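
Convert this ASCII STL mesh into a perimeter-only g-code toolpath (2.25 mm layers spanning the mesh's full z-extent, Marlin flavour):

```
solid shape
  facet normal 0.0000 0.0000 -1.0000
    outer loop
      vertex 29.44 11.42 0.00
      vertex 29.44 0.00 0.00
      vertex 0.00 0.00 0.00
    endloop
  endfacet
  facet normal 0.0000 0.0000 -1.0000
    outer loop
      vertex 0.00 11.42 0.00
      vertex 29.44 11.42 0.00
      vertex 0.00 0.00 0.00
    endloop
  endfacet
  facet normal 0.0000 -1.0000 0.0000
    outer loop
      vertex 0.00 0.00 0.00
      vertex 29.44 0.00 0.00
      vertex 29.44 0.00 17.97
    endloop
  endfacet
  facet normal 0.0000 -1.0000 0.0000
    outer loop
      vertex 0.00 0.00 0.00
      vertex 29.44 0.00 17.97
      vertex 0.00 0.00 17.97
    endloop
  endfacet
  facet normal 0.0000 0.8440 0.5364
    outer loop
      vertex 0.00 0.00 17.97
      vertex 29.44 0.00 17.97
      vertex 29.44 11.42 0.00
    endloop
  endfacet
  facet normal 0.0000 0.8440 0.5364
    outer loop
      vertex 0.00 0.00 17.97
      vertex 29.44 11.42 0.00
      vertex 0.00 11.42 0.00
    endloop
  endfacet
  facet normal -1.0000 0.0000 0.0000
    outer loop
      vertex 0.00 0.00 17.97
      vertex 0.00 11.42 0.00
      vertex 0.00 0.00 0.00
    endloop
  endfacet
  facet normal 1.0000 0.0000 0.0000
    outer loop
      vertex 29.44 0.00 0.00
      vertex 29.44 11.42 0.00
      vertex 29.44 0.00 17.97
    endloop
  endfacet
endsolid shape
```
; perimeter-only toolpath
G21 ; units = mm
G90 ; absolute positioning
G28 ; home
; layer 1
G0 Z2.25
G0 X0.00 Y0.00
G1 X29.44 Y0.00
G1 X29.44 Y9.99
G1 X0.00 Y9.99
G1 X0.00 Y0.00
; layer 2
G0 Z4.49
G0 X0.00 Y0.00
G1 X29.44 Y0.00
G1 X29.44 Y8.56
G1 X0.00 Y8.56
G1 X0.00 Y0.00
; layer 3
G0 Z6.74
G0 X0.00 Y0.00
G1 X29.44 Y0.00
G1 X29.44 Y7.14
G1 X0.00 Y7.14
G1 X0.00 Y0.00
; layer 4
G0 Z8.98
G0 X0.00 Y0.00
G1 X29.44 Y0.00
G1 X29.44 Y5.71
G1 X0.00 Y5.71
G1 X0.00 Y0.00
; layer 5
G0 Z11.23
G0 X0.00 Y0.00
G1 X29.44 Y0.00
G1 X29.44 Y4.28
G1 X0.00 Y4.28
G1 X0.00 Y0.00
; layer 6
G0 Z13.48
G0 X0.00 Y0.00
G1 X29.44 Y0.00
G1 X29.44 Y2.85
G1 X0.00 Y2.85
G1 X0.00 Y0.00
; layer 7
G0 Z15.72
G0 X0.00 Y0.00
G1 X29.44 Y0.00
G1 X29.44 Y1.43
G1 X0.00 Y1.43
G1 X0.00 Y0.00
M2 ; end

The solid is a wedge (ramp): 29.4 × 11.4 mm base, rising to 18 mm along the y=0 edge and sloping linearly to z=0 at y=11.4. Slicing at Δz = 2.25 mm — 8 equal slices spanning the solid's height, so layer i sits at z = i·h/8 — gives 7 non-empty perimeters. Each is a 4-segment closed polygon; G0 lifts to the layer z and rapids to the start vertex, then G1 traces the edges. The cross-section shrinks linearly with z (the slice at the apex is degenerate and omitted).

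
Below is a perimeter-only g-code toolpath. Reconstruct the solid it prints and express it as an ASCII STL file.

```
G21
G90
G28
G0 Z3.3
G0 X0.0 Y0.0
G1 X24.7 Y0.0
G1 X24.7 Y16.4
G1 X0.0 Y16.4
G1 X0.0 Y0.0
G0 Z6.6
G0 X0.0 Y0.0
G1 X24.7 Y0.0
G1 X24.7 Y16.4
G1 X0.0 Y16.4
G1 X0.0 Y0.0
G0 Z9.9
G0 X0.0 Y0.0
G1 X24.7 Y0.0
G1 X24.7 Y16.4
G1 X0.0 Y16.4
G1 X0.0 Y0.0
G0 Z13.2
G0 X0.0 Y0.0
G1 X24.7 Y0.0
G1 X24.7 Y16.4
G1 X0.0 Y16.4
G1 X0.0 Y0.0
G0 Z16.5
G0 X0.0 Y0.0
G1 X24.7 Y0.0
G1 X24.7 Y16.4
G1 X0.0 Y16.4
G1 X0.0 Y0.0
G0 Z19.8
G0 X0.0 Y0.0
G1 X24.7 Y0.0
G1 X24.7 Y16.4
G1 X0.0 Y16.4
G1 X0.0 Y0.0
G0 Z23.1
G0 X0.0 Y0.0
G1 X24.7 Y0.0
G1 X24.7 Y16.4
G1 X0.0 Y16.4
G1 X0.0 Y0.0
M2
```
solid part
  facet normal 0.0000 0.0000 -1.0000
    outer loop
      vertex 24.7 16.4 0.0
      vertex 24.7 0.0 0.0
      vertex 0.0 0.0 0.0
    endloop
  endfacet
  facet normal 0.0000 0.0000 -1.0000
    outer loop
      vertex 0.0 16.4 0.0
      vertex 24.7 16.4 0.0
      vertex 0.0 0.0 0.0
    endloop
  endfacet
  facet normal 0.0000 0.0000 1.0000
    outer loop
      vertex 0.0 0.0 23.1
      vertex 24.7 0.0 23.1
      vertex 24.7 16.4 23.1
    endloop
  endfacet
  facet normal 0.0000 0.0000 1.0000
    outer loop
      vertex 0.0 0.0 23.1
      vertex 24.7 16.4 23.1
      vertex 0.0 16.4 23.1
    endloop
  endfacet
  facet normal 0.0000 -1.0000 0.0000
    outer loop
      vertex 0.0 0.0 0.0
      vertex 24.7 0.0 0.0
      vertex 24.7 0.0 23.1
    endloop
  endfacet
  facet normal 0.0000 -1.0000 0.0000
    outer loop
      vertex 0.0 0.0 0.0
      vertex 24.7 0.0 23.1
      vertex 0.0 0.0 23.1
    endloop
  endfacet
  facet normal 0.0000 1.0000 0.0000
    outer loop
      vertex 24.7 16.4 23.1
      vertex 24.7 16.4 0.0
      vertex 0.0 16.4 0.0
    endloop
  endfacet
  facet normal 0.0000 1.0000 0.0000
    outer loop
      vertex 0.0 16.4 23.1
      vertex 24.7 16.4 23.1
      vertex 0.0 16.4 0.0
    endloop
  endfacet
  facet normal -1.0000 0.0000 0.0000
    outer loop
      vertex 0.0 16.4 23.1
      vertex 0.0 16.4 0.0
      vertex 0.0 0.0 0.0
    endloop
  endfacet
  facet normal -1.0000 0.0000 0.0000
    outer loop
      vertex 0.0 0.0 23.1
      vertex 0.0 16.4 23.1
      vertex 0.0 0.0 0.0
    endloop
  endfacet
  facet normal 1.0000 0.0000 0.0000
    outer loop
      vertex 24.7 0.0 0.0
      vertex 24.7 16.4 0.0
      vertex 24.7 16.4 23.1
    endloop
  endfacet
  facet normal 1.0000 0.0000 0.0000
    outer loop
      vertex 24.7 0.0 0.0
      vertex 24.7 16.4 23.1
      vertex 24.7 0.0 23.1
    endloop
  endfacet
endsolid part

The G0 Z moves step by Δz≈3.3 mm. Every layer's G1 loop is the same polygon, so the solid is a straight extrusion of it from z=0 to z≈23.1. Closing with flat bottom and top caps and triangulating gives 12 facets — a rectangular box, roughly 24.7 × 16.4 mm footprint and 23.1 mm tall.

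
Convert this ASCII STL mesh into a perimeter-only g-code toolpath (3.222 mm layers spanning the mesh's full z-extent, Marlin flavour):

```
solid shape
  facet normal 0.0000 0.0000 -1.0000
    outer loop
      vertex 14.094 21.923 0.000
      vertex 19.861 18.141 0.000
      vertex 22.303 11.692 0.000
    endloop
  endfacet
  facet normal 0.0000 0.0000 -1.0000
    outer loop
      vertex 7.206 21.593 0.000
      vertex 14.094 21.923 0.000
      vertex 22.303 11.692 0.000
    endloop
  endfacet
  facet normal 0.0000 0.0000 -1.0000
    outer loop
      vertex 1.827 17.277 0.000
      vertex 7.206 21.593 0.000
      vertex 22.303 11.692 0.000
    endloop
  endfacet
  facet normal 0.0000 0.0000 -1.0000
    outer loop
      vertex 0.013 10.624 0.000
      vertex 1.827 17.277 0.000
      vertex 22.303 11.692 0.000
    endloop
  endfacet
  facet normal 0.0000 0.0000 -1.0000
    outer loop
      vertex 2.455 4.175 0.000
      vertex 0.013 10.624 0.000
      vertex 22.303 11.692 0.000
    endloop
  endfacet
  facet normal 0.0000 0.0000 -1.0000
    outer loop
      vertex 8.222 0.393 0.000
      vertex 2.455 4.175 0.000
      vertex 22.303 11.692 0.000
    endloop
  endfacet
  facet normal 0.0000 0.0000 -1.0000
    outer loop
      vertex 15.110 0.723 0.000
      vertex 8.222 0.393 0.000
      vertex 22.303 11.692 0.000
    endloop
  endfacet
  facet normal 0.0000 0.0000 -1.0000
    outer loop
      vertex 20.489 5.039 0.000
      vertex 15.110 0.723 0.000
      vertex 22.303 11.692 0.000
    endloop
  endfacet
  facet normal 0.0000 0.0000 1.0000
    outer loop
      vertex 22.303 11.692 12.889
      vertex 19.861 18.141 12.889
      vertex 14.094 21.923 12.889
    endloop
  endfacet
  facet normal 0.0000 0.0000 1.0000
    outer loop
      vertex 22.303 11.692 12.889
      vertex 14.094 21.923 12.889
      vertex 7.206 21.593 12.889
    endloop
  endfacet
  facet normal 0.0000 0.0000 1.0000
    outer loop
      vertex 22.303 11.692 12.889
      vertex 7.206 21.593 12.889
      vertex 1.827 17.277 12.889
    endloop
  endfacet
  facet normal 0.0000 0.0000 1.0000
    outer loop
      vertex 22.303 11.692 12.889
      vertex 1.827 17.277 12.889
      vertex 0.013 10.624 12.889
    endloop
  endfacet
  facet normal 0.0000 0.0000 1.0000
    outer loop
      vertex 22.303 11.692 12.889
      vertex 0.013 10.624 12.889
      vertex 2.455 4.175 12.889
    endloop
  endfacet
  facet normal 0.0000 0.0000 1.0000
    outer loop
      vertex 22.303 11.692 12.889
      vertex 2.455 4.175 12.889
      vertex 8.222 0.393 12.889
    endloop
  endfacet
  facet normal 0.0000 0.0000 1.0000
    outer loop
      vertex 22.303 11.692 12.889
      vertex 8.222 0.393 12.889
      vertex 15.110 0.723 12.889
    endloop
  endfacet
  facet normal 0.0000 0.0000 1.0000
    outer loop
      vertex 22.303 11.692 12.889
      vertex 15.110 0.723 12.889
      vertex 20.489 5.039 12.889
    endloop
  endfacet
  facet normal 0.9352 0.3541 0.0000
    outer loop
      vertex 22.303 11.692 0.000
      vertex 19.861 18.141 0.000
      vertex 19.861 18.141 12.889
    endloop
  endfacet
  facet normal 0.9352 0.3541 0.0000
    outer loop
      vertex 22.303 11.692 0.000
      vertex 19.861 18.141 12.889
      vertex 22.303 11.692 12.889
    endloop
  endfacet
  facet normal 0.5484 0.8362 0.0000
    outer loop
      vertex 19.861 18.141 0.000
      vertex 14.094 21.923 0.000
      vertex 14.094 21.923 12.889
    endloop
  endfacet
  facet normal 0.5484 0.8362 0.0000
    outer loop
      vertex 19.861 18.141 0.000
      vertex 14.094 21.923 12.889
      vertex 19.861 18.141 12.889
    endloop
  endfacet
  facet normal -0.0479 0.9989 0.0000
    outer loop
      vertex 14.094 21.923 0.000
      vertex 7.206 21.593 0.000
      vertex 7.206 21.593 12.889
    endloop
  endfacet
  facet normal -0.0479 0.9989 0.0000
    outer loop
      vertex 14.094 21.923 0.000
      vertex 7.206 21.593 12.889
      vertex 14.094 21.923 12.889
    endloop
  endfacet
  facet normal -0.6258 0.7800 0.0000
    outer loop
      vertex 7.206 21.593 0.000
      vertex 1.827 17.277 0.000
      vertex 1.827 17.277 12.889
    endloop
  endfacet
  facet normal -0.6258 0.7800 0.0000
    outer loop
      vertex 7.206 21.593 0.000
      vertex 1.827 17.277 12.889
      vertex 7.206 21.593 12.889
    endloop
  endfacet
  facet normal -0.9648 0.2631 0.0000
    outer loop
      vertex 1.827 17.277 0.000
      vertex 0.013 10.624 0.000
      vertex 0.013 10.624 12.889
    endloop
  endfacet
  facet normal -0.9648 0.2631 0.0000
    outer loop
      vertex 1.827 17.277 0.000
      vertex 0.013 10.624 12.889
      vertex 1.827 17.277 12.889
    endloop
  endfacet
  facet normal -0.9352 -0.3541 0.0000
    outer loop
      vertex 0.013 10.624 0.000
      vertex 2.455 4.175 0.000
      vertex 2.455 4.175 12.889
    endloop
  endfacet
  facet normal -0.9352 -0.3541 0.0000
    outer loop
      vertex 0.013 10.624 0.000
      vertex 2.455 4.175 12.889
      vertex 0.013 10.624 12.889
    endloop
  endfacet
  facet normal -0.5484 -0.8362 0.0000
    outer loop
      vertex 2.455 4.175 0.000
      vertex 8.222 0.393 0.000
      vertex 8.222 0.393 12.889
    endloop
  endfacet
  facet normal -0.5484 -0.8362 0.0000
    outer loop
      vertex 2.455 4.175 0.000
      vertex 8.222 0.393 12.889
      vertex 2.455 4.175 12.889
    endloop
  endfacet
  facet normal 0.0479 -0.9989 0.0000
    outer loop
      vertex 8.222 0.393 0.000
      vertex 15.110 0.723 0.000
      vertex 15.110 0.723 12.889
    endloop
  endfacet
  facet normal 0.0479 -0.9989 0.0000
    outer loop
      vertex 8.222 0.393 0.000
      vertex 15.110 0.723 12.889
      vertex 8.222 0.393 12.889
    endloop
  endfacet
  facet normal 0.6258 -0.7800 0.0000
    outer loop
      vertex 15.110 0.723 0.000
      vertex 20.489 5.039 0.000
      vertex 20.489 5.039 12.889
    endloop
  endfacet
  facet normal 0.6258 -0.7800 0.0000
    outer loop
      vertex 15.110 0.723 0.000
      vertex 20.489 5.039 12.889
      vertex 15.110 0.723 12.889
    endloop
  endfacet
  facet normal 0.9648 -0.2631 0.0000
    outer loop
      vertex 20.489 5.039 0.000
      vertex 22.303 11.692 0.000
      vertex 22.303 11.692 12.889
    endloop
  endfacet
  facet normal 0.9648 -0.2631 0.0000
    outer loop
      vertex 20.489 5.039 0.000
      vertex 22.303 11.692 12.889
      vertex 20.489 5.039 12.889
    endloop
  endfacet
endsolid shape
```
; perimeter-only toolpath
G21 ; units = mm
G90 ; absolute positioning
G28 ; home
; layer 1
G0 Z3.222
G0 X22.303 Y11.692
G1 X19.861 Y18.141
G1 X14.094 Y21.923
G1 X7.206 Y21.593
G1 X1.827 Y17.277
G1 X0.013 Y10.624
G1 X2.455 Y4.175
G1 X8.222 Y0.393
G1 X15.110 Y0.723
G1 X20.489 Y5.039
G1 X22.303 Y11.692
; layer 2
G0 Z6.444
G0 X22.303 Y11.692
G1 X19.861 Y18.141
G1 X14.094 Y21.923
G1 X7.206 Y21.593
G1 X1.827 Y17.277
G1 X0.013 Y10.624
G1 X2.455 Y4.175
G1 X8.222 Y0.393
G1 X15.110 Y0.723
G1 X20.489 Y5.039
G1 X22.303 Y11.692
; layer 3
G0 Z9.667
G0 X22.303 Y11.692
G1 X19.861 Y18.141
G1 X14.094 Y21.923
G1 X7.206 Y21.593
G1 X1.827 Y17.277
G1 X0.013 Y10.624
G1 X2.455 Y4.175
G1 X8.222 Y0.393
G1 X15.110 Y0.723
G1 X20.489 Y5.039
G1 X22.303 Y11.692
; layer 4
G0 Z12.889
G0 X22.303 Y11.692
G1 X19.861 Y18.141
G1 X14.094 Y21.923
G1 X7.206 Y21.593
G1 X1.827 Y17.277
G1 X0.013 Y10.624
G1 X2.455 Y4.175
G1 X8.222 Y0.393
G1 X15.110 Y0.723
G1 X20.489 Y5.039
G1 X22.303 Y11.692
M2 ; end

The solid is a regular 10-sided prism (a cylinder approximated with 10 flat sides), circumscribed radius ≈ 11.2 mm, height ≈ 12.9 mm. Slicing at Δz = 3.222 mm — 4 equal slices spanning the solid's height, so layer i sits at z = i·h/4 — gives 4 non-empty perimeters. Each is a 10-segment closed polygon; G0 lifts to the layer z and rapids to the start vertex, then G1 traces the edges.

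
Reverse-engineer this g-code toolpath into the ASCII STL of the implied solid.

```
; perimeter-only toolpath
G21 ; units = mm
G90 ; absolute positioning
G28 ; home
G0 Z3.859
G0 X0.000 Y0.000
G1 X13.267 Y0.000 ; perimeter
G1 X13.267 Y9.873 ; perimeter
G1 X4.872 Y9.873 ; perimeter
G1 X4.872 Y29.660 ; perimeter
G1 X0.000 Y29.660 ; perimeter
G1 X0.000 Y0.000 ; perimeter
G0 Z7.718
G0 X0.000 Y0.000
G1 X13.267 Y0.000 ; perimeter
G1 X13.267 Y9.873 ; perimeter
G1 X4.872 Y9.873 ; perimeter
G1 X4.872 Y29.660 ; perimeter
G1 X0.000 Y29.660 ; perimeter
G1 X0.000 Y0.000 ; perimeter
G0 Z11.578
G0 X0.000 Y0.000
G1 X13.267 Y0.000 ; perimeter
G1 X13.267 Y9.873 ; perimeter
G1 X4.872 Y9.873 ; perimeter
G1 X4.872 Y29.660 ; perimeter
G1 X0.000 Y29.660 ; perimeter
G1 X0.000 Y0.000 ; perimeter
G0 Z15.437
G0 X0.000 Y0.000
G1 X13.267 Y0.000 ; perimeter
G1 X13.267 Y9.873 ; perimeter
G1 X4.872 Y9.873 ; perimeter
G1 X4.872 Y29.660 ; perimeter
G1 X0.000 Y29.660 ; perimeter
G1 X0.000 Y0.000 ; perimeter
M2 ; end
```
solid part
  facet normal 0.0000 0.0000 -1.0000
    outer loop
      vertex 13.267 9.873 0.000
      vertex 13.267 0.000 0.000
      vertex 0.000 0.000 0.000
    endloop
  endfacet
  facet normal 0.0000 0.0000 -1.0000
    outer loop
      vertex 4.872 9.873 0.000
      vertex 13.267 9.873 0.000
      vertex 0.000 0.000 0.000
    endloop
  endfacet
  facet normal 0.0000 0.0000 -1.0000
    outer loop
      vertex 4.872 29.660 0.000
      vertex 4.872 9.873 0.000
      vertex 0.000 0.000 0.000
    endloop
  endfacet
  facet normal 0.0000 0.0000 -1.0000
    outer loop
      vertex 0.000 29.660 0.000
      vertex 4.872 29.660 0.000
      vertex 0.000 0.000 0.000
    endloop
  endfacet
  facet normal 0.0000 0.0000 1.0000
    outer loop
      vertex 0.000 0.000 15.437
      vertex 13.267 0.000 15.437
      vertex 13.267 9.873 15.437
    endloop
  endfacet
  facet normal 0.0000 0.0000 1.0000
    outer loop
      vertex 0.000 0.000 15.437
      vertex 13.267 9.873 15.437
      vertex 4.872 9.873 15.437
    endloop
  endfacet
  facet normal 0.0000 0.0000 1.0000
    outer loop
      vertex 0.000 0.000 15.437
      vertex 4.872 9.873 15.437
      vertex 4.872 29.660 15.437
    endloop
  endfacet
  facet normal 0.0000 0.0000 1.0000
    outer loop
      vertex 0.000 0.000 15.437
      vertex 4.872 29.660 15.437
      vertex 0.000 29.660 15.437
    endloop
  endfacet
  facet normal 0.0000 -1.0000 0.0000
    outer loop
      vertex 0.000 0.000 0.000
      vertex 13.267 0.000 0.000
      vertex 13.267 0.000 15.437
    endloop
  endfacet
  facet normal 0.0000 -1.0000 0.0000
    outer loop
      vertex 0.000 0.000 0.000
      vertex 13.267 0.000 15.437
      vertex 0.000 0.000 15.437
    endloop
  endfacet
  facet normal 1.0000 0.0000 0.0000
    outer loop
      vertex 13.267 0.000 0.000
      vertex 13.267 9.873 0.000
      vertex 13.267 9.873 15.437
    endloop
  endfacet
  facet normal 1.0000 0.0000 0.0000
    outer loop
      vertex 13.267 0.000 0.000
      vertex 13.267 9.873 15.437
      vertex 13.267 0.000 15.437
    endloop
  endfacet
  facet normal 0.0000 1.0000 0.0000
    outer loop
      vertex 13.267 9.873 0.000
      vertex 4.872 9.873 0.000
      vertex 4.872 9.873 15.437
    endloop
  endfacet
  facet normal 0.0000 1.0000 0.0000
    outer loop
      vertex 13.267 9.873 0.000
      vertex 4.872 9.873 15.437
      vertex 13.267 9.873 15.437
    endloop
  endfacet
  facet normal 1.0000 0.0000 0.0000
    outer loop
      vertex 4.872 9.873 0.000
      vertex 4.872 29.660 0.000
      vertex 4.872 29.660 15.437
    endloop
  endfacet
  facet normal 1.0000 0.0000 0.0000
    outer loop
      vertex 4.872 9.873 0.000
      vertex 4.872 29.660 15.437
      vertex 4.872 9.873 15.437
    endloop
  endfacet
  facet normal 0.0000 1.0000 0.0000
    outer loop
      vertex 4.872 29.660 0.000
      vertex 0.000 29.660 0.000
      vertex 0.000 29.660 15.437
    endloop
  endfacet
  facet normal 0.0000 1.0000 0.0000
    outer loop
      vertex 4.872 29.660 0.000
      vertex 0.000 29.660 15.437
      vertex 4.872 29.660 15.437
    endloop
  endfacet
  facet normal -1.0000 0.0000 0.0000
    outer loop
      vertex 0.000 29.660 0.000
      vertex 0.000 0.000 0.000
      vertex 0.000 0.000 15.437
    endloop
  endfacet
  facet normal -1.0000 0.0000 0.0000
    outer loop
      vertex 0.000 29.660 0.000
      vertex 0.000 0.000 15.437
      vertex 0.000 29.660 15.437
    endloop
  endfacet
endsolid part

The G0 Z moves step by Δz≈3.859 mm. Every layer's G1 loop is the same polygon, so the solid is a straight extrusion of it from z=0 to z≈15.4. Closing with flat bottom and top caps and triangulating gives 20 facets — an L-shaped prism: outer 13.3 × 29.7 mm, arm thicknesses ≈ 9.87 mm (horizontal) and 4.87 mm (vertical), extruded 15.4 mm in z.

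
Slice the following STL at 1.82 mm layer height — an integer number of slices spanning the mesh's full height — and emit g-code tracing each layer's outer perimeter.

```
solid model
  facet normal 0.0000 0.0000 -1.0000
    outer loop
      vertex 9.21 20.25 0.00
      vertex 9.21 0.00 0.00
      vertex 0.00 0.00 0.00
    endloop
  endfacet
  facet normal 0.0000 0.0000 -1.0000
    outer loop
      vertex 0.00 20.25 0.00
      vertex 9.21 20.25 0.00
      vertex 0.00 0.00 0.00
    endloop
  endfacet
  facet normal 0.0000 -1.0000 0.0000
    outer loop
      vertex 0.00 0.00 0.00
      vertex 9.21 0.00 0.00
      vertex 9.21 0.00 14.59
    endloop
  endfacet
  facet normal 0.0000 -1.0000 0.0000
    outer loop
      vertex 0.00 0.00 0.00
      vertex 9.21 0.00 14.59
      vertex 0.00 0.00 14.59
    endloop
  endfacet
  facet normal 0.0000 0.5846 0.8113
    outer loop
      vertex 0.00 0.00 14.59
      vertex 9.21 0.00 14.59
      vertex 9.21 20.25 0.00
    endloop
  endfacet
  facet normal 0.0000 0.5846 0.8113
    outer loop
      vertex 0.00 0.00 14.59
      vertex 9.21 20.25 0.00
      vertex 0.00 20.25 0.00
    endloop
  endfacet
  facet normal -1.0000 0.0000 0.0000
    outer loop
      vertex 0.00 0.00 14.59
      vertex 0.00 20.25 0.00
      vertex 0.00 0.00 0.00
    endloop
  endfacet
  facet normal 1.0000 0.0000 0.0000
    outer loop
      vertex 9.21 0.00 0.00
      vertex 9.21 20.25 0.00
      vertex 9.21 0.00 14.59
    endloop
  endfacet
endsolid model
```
; perimeter-only toolpath
G21 ; units = mm
G90 ; absolute positioning
G28 ; home
; layer 1
G0 Z1.82
G0 X0.00 Y0.00
G1 X9.21 Y0.00
G1 X9.21 Y17.72
G1 X0.00 Y17.72
G1 X0.00 Y0.00
; layer 2
G0 Z3.65
G0 X0.00 Y0.00
G1 X9.21 Y0.00
G1 X9.21 Y15.19
G1 X0.00 Y15.19
G1 X0.00 Y0.00
; layer 3
G0 Z5.47
G0 X0.00 Y0.00
G1 X9.21 Y0.00
G1 X9.21 Y12.66
G1 X0.00 Y12.66
G1 X0.00 Y0.00
; layer 4
G0 Z7.29
G0 X0.00 Y0.00
G1 X9.21 Y0.00
G1 X9.21 Y10.12
G1 X0.00 Y10.12
G1 X0.00 Y0.00
; layer 5
G0 Z9.12
G0 X0.00 Y0.00
G1 X9.21 Y0.00
G1 X9.21 Y7.59
G1 X0.00 Y7.59
G1 X0.00 Y0.00
; layer 6
G0 Z10.94
G0 X0.00 Y0.00
G1 X9.21 Y0.00
G1 X9.21 Y5.06
G1 X0.00 Y5.06
G1 X0.00 Y0.00
; layer 7
G0 Z12.77
G0 X0.00 Y0.00
G1 X9.21 Y0.00
G1 X9.21 Y2.53
G1 X0.00 Y2.53
G1 X0.00 Y0.00
M2 ; end

The solid is a wedge (ramp): 9.21 × 20.2 mm base, rising to 14.6 mm along the y=0 edge and sloping linearly to z=0 at y=20.2. Slicing at Δz = 1.82 mm — 8 equal slices spanning the solid's height, so layer i sits at z = i·h/8 — gives 7 non-empty perimeters. Each is a 4-segment closed polygon; G0 lifts to the layer z and rapids to the start vertex, then G1 traces the edges. The cross-section shrinks linearly with z (the slice at the apex is degenerate and omitted).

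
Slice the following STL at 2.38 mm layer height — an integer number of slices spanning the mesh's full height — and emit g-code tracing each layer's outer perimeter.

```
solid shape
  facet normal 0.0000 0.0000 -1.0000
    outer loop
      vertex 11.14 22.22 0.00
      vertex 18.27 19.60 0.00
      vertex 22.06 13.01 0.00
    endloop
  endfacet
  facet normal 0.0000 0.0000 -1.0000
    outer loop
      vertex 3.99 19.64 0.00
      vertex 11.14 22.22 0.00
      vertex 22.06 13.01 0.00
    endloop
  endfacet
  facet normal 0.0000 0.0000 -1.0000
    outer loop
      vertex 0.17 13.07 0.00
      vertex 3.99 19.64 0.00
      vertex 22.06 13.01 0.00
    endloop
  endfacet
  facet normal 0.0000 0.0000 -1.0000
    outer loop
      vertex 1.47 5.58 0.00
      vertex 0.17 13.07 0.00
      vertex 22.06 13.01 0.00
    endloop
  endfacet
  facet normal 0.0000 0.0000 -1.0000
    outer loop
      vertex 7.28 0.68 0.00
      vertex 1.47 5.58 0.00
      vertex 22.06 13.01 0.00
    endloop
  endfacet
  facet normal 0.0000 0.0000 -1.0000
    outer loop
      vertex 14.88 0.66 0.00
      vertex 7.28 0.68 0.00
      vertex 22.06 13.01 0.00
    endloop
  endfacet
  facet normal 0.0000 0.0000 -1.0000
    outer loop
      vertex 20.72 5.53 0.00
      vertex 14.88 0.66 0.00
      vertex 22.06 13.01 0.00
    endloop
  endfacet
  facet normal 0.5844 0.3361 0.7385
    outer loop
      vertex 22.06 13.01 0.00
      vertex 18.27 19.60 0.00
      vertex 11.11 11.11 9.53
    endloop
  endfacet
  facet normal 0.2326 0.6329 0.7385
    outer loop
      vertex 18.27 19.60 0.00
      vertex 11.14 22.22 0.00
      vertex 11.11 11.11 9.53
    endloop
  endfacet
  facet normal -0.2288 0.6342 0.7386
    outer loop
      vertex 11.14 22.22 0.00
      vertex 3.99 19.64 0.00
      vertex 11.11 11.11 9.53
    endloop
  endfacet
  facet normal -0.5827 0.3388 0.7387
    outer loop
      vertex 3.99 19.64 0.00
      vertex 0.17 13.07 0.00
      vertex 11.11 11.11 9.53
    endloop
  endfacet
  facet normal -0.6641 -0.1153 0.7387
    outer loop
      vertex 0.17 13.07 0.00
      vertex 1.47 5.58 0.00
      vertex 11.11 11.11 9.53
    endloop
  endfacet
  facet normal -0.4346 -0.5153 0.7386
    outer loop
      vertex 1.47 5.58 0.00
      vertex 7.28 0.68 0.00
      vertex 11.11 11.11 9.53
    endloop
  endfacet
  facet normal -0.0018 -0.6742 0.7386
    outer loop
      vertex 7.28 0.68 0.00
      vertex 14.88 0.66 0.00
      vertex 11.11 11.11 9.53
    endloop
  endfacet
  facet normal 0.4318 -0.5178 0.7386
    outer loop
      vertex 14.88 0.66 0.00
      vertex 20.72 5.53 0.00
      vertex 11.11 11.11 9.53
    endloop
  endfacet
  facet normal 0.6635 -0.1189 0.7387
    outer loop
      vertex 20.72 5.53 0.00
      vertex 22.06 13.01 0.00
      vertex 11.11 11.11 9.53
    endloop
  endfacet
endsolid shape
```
; perimeter-only toolpath
G21 ; units = mm
G90 ; absolute positioning
G28 ; home
; layer 1
G0 Z2.38
G0 X19.32 Y12.54
G1 X16.48 Y17.48
G1 X11.13 Y19.44
G1 X5.77 Y17.51
G1 X2.90 Y12.58
G1 X3.88 Y6.96
G1 X8.24 Y3.29
G1 X13.94 Y3.27
G1 X18.32 Y6.92
G1 X19.32 Y12.54
; layer 2
G0 Z4.76
G0 X16.59 Y12.06
G1 X14.69 Y15.36
G1 X11.12 Y16.66
G1 X7.55 Y15.38
G1 X5.64 Y12.09
G1 X6.29 Y8.34
G1 X9.20 Y5.89
G1 X13.00 Y5.88
G1 X15.91 Y8.32
G1 X16.59 Y12.06
; layer 3
G0 Z7.15
G0 X13.85 Y11.58
G1 X12.90 Y13.23
G1 X11.12 Y13.89
G1 X9.33 Y13.24
G1 X8.38 Y11.60
G1 X8.70 Y9.73
G1 X10.15 Y8.50
G1 X12.05 Y8.50
G1 X13.51 Y9.71
G1 X13.85 Y11.58
M2 ; end

The solid is a regular 9-sided pyramid, base circumscribed radius ≈ 11.1 mm, apex at z ≈ 9.53 mm. Slicing at Δz = 2.38 mm — 4 equal slices spanning the solid's height, so layer i sits at z = i·h/4 — gives 3 non-empty perimeters. Each is a 9-segment closed polygon; G0 lifts to the layer z and rapids to the start vertex, then G1 traces the edges. The cross-section shrinks linearly with z (the slice at the apex is degenerate and omitted).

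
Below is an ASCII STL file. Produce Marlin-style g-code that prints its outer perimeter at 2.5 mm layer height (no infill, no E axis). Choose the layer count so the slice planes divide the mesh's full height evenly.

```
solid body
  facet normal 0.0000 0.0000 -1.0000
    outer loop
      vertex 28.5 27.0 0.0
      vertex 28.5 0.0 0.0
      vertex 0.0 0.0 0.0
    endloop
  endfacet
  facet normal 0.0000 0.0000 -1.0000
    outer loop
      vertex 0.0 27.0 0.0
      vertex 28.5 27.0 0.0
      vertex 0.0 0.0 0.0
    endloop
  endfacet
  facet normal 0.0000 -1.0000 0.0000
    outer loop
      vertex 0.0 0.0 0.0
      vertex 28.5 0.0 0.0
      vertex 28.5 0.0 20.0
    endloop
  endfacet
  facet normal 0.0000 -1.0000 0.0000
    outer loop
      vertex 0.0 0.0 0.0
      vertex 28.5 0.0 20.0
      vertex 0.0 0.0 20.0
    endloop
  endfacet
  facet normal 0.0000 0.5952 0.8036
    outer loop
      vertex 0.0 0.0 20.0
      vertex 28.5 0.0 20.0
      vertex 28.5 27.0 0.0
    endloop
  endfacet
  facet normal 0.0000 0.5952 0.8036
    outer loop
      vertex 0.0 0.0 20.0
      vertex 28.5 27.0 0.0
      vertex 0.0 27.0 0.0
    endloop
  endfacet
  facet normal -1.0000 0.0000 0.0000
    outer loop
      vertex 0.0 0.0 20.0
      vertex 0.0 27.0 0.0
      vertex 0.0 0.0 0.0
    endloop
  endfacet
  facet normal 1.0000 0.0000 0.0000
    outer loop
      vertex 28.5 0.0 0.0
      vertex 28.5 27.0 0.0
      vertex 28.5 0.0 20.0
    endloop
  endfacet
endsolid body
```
; perimeter-only toolpath
G21 ; units = mm
G90 ; absolute positioning
G28 ; home
; layer 1
G0 Z2.5
G0 X0.0 Y0.0
G1 X28.5 Y0.0
G1 X28.5 Y23.6
G1 X0.0 Y23.6
G1 X0.0 Y0.0
; layer 2
G0 Z5.0
G0 X0.0 Y0.0
G1 X28.5 Y0.0
G1 X28.5 Y20.2
G1 X0.0 Y20.2
G1 X0.0 Y0.0
; layer 3
G0 Z7.5
G0 X0.0 Y0.0
G1 X28.5 Y0.0
G1 X28.5 Y16.9
G1 X0.0 Y16.9
G1 X0.0 Y0.0
; layer 4
G0 Z10.0
G0 X0.0 Y0.0
G1 X28.5 Y0.0
G1 X28.5 Y13.5
G1 X0.0 Y13.5
G1 X0.0 Y0.0
; layer 5
G0 Z12.5
G0 X0.0 Y0.0
G1 X28.5 Y0.0
G1 X28.5 Y10.1
G1 X0.0 Y10.1
G1 X0.0 Y0.0
; layer 6
G0 Z15.0
G0 X0.0 Y0.0
G1 X28.5 Y0.0
G1 X28.5 Y6.8
G1 X0.0 Y6.8
G1 X0.0 Y0.0
; layer 7
G0 Z17.5
G0 X0.0 Y0.0
G1 X28.5 Y0.0
G1 X28.5 Y3.4
G1 X0.0 Y3.4
G1 X0.0 Y0.0
M2 ; end

The solid is a wedge (ramp): 28.5 × 27 mm base, rising to 20 mm along the y=0 edge and sloping linearly to z=0 at y=27. Slicing at Δz = 2.5 mm — 8 equal slices spanning the solid's height, so layer i sits at z = i·h/8 — gives 7 non-empty perimeters. Each is a 4-segment closed polygon; G0 lifts to the layer z and rapids to the start vertex, then G1 traces the edges. The cross-section shrinks linearly with z (the slice at the apex is degenerate and omitted).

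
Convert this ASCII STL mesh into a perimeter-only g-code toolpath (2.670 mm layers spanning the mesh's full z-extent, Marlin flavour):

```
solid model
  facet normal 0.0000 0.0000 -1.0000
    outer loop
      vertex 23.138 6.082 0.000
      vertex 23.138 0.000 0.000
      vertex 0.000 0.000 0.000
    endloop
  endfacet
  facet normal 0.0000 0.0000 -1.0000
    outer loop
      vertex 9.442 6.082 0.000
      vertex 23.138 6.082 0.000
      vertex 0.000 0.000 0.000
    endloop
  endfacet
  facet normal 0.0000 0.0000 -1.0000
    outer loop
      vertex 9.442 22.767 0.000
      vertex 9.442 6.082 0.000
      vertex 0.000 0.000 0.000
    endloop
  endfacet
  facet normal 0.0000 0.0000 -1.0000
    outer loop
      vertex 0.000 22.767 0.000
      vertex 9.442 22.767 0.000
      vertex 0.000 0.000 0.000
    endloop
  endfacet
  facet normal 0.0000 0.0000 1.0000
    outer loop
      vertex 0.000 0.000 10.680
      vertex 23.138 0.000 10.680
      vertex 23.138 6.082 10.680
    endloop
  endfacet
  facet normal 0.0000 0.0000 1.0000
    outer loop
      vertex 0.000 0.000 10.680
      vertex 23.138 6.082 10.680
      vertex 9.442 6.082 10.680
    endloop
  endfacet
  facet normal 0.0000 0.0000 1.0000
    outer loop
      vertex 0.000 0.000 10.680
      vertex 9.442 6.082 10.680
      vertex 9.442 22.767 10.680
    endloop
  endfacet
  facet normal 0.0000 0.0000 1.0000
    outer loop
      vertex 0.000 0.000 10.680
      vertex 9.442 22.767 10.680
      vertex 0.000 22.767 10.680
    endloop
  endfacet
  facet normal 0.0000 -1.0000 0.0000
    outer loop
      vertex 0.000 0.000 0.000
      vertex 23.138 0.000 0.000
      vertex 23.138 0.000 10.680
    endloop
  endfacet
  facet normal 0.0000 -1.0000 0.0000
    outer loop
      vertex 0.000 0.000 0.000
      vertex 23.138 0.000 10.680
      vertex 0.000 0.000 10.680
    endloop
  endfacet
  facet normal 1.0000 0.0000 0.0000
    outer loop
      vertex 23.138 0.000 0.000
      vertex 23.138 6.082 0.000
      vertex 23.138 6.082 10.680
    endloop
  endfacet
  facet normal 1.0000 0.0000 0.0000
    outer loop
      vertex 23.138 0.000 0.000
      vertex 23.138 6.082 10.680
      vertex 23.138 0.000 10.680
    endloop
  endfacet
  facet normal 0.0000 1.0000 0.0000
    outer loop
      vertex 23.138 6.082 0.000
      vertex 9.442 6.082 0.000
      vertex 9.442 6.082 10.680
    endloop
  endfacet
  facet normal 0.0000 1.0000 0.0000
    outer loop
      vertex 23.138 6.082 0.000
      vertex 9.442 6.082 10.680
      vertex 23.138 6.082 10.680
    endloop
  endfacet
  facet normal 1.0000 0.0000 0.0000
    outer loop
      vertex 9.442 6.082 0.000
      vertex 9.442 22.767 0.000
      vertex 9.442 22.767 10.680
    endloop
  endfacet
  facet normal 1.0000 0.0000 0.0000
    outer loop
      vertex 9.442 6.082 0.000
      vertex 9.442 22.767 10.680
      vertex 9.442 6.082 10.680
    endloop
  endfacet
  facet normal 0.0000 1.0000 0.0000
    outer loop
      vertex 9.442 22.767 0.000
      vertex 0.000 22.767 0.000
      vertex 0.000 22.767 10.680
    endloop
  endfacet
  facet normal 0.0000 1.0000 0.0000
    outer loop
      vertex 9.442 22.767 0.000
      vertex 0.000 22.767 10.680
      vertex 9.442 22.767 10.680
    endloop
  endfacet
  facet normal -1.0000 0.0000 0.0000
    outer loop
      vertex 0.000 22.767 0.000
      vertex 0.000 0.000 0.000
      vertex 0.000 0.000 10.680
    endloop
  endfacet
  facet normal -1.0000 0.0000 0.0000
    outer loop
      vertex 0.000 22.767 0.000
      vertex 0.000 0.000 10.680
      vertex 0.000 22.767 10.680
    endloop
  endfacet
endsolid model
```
; perimeter-only toolpath
G21 ; units = mm
G90 ; absolute positioning
G28 ; home
; layer 1
G0 Z2.670
G0 X0.000 Y0.000
G1 X23.138 Y0.000
G1 X23.138 Y6.082
G1 X9.442 Y6.082
G1 X9.442 Y22.767
G1 X0.000 Y22.767
G1 X0.000 Y0.000
; layer 2
G0 Z5.340
G0 X0.000 Y0.000
G1 X23.138 Y0.000
G1 X23.138 Y6.082
G1 X9.442 Y6.082
G1 X9.442 Y22.767
G1 X0.000 Y22.767
G1 X0.000 Y0.000
; layer 3
G0 Z8.010
G0 X0.000 Y0.000
G1 X23.138 Y0.000
G1 X23.138 Y6.082
G1 X9.442 Y6.082
G1 X9.442 Y22.767
G1 X0.000 Y22.767
G1 X0.000 Y0.000
; layer 4
G0 Z10.680
G0 X0.000 Y0.000
G1 X23.138 Y0.000
G1 X23.138 Y6.082
G1 X9.442 Y6.082
G1 X9.442 Y22.767
G1 X0.000 Y22.767
G1 X0.000 Y0.000
M2 ; end

The solid is an L-shaped prism: outer 23.1 × 22.8 mm, arm thicknesses ≈ 6.08 mm (horizontal) and 9.44 mm (vertical), extruded 10.7 mm in z. Slicing at Δz = 2.670 mm — 4 equal slices spanning the solid's height, so layer i sits at z = i·h/4 — gives 4 non-empty perimeters. Each is a 6-segment closed polygon; G0 lifts to the layer z and rapids to the start vertex, then G1 traces the edges.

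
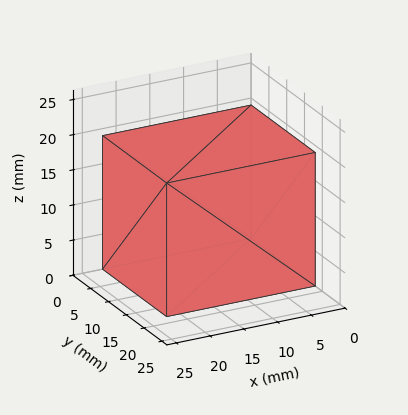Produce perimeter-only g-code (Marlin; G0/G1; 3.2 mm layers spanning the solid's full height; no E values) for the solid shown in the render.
Reading the render: the shape is a rectangular box, roughly 22 × 18 mm footprint and 19 mm tall (dimensions read to the nearest mm from the axis ticks). For the g-code, the solid's height is divided into equal slices at the stated Δz and each level perimeter traced with G1 moves after a G0 lift.

; perimeter-only toolpath
G21 ; units = mm
G90 ; absolute positioning
G28 ; home
; layer 1
G0 Z3.2
G0 X0.0 Y0.0
G1 X22.0 Y0.0
G1 X22.0 Y18.0
G1 X0.0 Y18.0
G1 X0.0 Y0.0
; layer 2
G0 Z6.3
G0 X0.0 Y0.0
G1 X22.0 Y0.0
G1 X22.0 Y18.0
G1 X0.0 Y18.0
G1 X0.0 Y0.0
; layer 3
G0 Z9.5
G0 X0.0 Y0.0
G1 X22.0 Y0.0
G1 X22.0 Y18.0
G1 X0.0 Y18.0
G1 X0.0 Y0.0
; layer 4
G0 Z12.7
G0 X0.0 Y0.0
G1 X22.0 Y0.0
G1 X22.0 Y18.0
G1 X0.0 Y18.0
G1 X0.0 Y0.0
; layer 5
G0 Z15.8
G0 X0.0 Y0.0
G1 X22.0 Y0.0
G1 X22.0 Y18.0
G1 X0.0 Y18.0
G1 X0.0 Y0.0
; layer 6
G0 Z19.0
G0 X0.0 Y0.0
G1 X22.0 Y0.0
G1 X22.0 Y18.0
G1 X0.0 Y18.0
G1 X0.0 Y0.0
M2 ; end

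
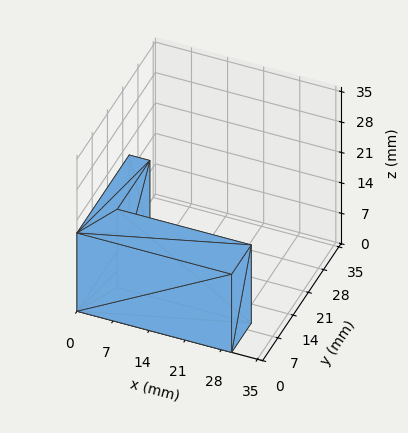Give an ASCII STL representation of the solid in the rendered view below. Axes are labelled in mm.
Reading the render: the shape is an L-shaped prism: outer 30 × 24 mm, arm thicknesses ≈ 9 mm (horizontal) and 4 mm (vertical), extruded 18 mm in z (dimensions read to the nearest mm from the axis ticks). For the STL, each face is triangulated and given an outward normal.

solid part
  facet normal 0.0000 0.0000 -1.0000
    outer loop
      vertex 30.00 9.00 0.00
      vertex 30.00 0.00 0.00
      vertex 0.00 0.00 0.00
    endloop
  endfacet
  facet normal 0.0000 0.0000 -1.0000
    outer loop
      vertex 4.00 9.00 0.00
      vertex 30.00 9.00 0.00
      vertex 0.00 0.00 0.00
    endloop
  endfacet
  facet normal 0.0000 0.0000 -1.0000
    outer loop
      vertex 4.00 24.00 0.00
      vertex 4.00 9.00 0.00
      vertex 0.00 0.00 0.00
    endloop
  endfacet
  facet normal 0.0000 0.0000 -1.0000
    outer loop
      vertex 0.00 24.00 0.00
      vertex 4.00 24.00 0.00
      vertex 0.00 0.00 0.00
    endloop
  endfacet
  facet normal 0.0000 0.0000 1.0000
    outer loop
      vertex 0.00 0.00 18.00
      vertex 30.00 0.00 18.00
      vertex 30.00 9.00 18.00
    endloop
  endfacet
  facet normal 0.0000 0.0000 1.0000
    outer loop
      vertex 0.00 0.00 18.00
      vertex 30.00 9.00 18.00
      vertex 4.00 9.00 18.00
    endloop
  endfacet
  facet normal 0.0000 0.0000 1.0000
    outer loop
      vertex 0.00 0.00 18.00
      vertex 4.00 9.00 18.00
      vertex 4.00 24.00 18.00
    endloop
  endfacet
  facet normal 0.0000 0.0000 1.0000
    outer loop
      vertex 0.00 0.00 18.00
      vertex 4.00 24.00 18.00
      vertex 0.00 24.00 18.00
    endloop
  endfacet
  facet normal 0.0000 -1.0000 0.0000
    outer loop
      vertex 0.00 0.00 0.00
      vertex 30.00 0.00 0.00
      vertex 30.00 0.00 18.00
    endloop
  endfacet
  facet normal 0.0000 -1.0000 0.0000
    outer loop
      vertex 0.00 0.00 0.00
      vertex 30.00 0.00 18.00
      vertex 0.00 0.00 18.00
    endloop
  endfacet
  facet normal 1.0000 0.0000 0.0000
    outer loop
      vertex 30.00 0.00 0.00
      vertex 30.00 9.00 0.00
      vertex 30.00 9.00 18.00
    endloop
  endfacet
  facet normal 1.0000 0.0000 0.0000
    outer loop
      vertex 30.00 0.00 0.00
      vertex 30.00 9.00 18.00
      vertex 30.00 0.00 18.00
    endloop
  endfacet
  facet normal 0.0000 1.0000 0.0000
    outer loop
      vertex 30.00 9.00 0.00
      vertex 4.00 9.00 0.00
      vertex 4.00 9.00 18.00
    endloop
  endfacet
  facet normal 0.0000 1.0000 0.0000
    outer loop
      vertex 30.00 9.00 0.00
      vertex 4.00 9.00 18.00
      vertex 30.00 9.00 18.00
    endloop
  endfacet
  facet normal 1.0000 0.0000 0.0000
    outer loop
      vertex 4.00 9.00 0.00
      vertex 4.00 24.00 0.00
      vertex 4.00 24.00 18.00
    endloop
  endfacet
  facet normal 1.0000 0.0000 0.0000
    outer loop
      vertex 4.00 9.00 0.00
      vertex 4.00 24.00 18.00
      vertex 4.00 9.00 18.00
    endloop
  endfacet
  facet normal 0.0000 1.0000 0.0000
    outer loop
      vertex 4.00 24.00 0.00
      vertex 0.00 24.00 0.00
      vertex 0.00 24.00 18.00
    endloop
  endfacet
  facet normal 0.0000 1.0000 0.0000
    outer loop
      vertex 4.00 24.00 0.00
      vertex 0.00 24.00 18.00
      vertex 4.00 24.00 18.00
    endloop
  endfacet
  facet normal -1.0000 0.0000 0.0000
    outer loop
      vertex 0.00 24.00 0.00
      vertex 0.00 0.00 0.00
      vertex 0.00 0.00 18.00
    endloop
  endfacet
  facet normal -1.0000 0.0000 0.0000
    outer loop
      vertex 0.00 24.00 0.00
      vertex 0.00 0.00 18.00
      vertex 0.00 24.00 18.00
    endloop
  endfacet
endsolid part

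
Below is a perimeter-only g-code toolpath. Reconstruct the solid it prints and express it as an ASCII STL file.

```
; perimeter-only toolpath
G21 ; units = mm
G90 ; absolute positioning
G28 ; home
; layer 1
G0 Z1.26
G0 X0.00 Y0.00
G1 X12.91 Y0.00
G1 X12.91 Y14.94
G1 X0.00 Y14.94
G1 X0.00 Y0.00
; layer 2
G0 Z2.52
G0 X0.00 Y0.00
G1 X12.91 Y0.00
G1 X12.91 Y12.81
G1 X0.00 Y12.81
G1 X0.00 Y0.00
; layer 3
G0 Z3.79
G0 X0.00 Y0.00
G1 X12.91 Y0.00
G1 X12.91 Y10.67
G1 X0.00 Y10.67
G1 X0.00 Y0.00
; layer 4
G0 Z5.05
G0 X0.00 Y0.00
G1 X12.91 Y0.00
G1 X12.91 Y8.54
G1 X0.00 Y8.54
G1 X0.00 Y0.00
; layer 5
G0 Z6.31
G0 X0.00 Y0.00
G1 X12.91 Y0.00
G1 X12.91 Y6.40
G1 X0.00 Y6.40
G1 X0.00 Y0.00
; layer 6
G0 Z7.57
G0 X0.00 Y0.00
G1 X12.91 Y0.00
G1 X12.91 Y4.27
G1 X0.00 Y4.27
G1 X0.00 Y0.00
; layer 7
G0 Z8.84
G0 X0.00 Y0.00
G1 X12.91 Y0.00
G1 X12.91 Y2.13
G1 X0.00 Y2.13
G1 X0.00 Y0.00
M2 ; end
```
solid part
  facet normal 0.0000 0.0000 -1.0000
    outer loop
      vertex 12.91 17.08 0.00
      vertex 12.91 0.00 0.00
      vertex 0.00 0.00 0.00
    endloop
  endfacet
  facet normal 0.0000 0.0000 -1.0000
    outer loop
      vertex 0.00 17.08 0.00
      vertex 12.91 17.08 0.00
      vertex 0.00 0.00 0.00
    endloop
  endfacet
  facet normal 0.0000 -1.0000 0.0000
    outer loop
      vertex 0.00 0.00 0.00
      vertex 12.91 0.00 0.00
      vertex 12.91 0.00 10.10
    endloop
  endfacet
  facet normal 0.0000 -1.0000 0.0000
    outer loop
      vertex 0.00 0.00 0.00
      vertex 12.91 0.00 10.10
      vertex 0.00 0.00 10.10
    endloop
  endfacet
  facet normal 0.0000 0.5090 0.8608
    outer loop
      vertex 0.00 0.00 10.10
      vertex 12.91 0.00 10.10
      vertex 12.91 17.08 0.00
    endloop
  endfacet
  facet normal 0.0000 0.5090 0.8608
    outer loop
      vertex 0.00 0.00 10.10
      vertex 12.91 17.08 0.00
      vertex 0.00 17.08 0.00
    endloop
  endfacet
  facet normal -1.0000 0.0000 0.0000
    outer loop
      vertex 0.00 0.00 10.10
      vertex 0.00 17.08 0.00
      vertex 0.00 0.00 0.00
    endloop
  endfacet
  facet normal 1.0000 0.0000 0.0000
    outer loop
      vertex 12.91 0.00 0.00
      vertex 12.91 17.08 0.00
      vertex 12.91 0.00 10.10
    endloop
  endfacet
endsolid part

The G0 Z moves step by Δz≈1.26 mm. The G1 loops shrink linearly with z, so the solid tapers from its base footprint up to z≈10.1. Closing with a flat bottom cap and the tapered top and triangulating gives 8 facets — a wedge (ramp): 12.9 × 17.1 mm base, rising to 10.1 mm along the y=0 edge and sloping linearly to z=0 at y=17.1.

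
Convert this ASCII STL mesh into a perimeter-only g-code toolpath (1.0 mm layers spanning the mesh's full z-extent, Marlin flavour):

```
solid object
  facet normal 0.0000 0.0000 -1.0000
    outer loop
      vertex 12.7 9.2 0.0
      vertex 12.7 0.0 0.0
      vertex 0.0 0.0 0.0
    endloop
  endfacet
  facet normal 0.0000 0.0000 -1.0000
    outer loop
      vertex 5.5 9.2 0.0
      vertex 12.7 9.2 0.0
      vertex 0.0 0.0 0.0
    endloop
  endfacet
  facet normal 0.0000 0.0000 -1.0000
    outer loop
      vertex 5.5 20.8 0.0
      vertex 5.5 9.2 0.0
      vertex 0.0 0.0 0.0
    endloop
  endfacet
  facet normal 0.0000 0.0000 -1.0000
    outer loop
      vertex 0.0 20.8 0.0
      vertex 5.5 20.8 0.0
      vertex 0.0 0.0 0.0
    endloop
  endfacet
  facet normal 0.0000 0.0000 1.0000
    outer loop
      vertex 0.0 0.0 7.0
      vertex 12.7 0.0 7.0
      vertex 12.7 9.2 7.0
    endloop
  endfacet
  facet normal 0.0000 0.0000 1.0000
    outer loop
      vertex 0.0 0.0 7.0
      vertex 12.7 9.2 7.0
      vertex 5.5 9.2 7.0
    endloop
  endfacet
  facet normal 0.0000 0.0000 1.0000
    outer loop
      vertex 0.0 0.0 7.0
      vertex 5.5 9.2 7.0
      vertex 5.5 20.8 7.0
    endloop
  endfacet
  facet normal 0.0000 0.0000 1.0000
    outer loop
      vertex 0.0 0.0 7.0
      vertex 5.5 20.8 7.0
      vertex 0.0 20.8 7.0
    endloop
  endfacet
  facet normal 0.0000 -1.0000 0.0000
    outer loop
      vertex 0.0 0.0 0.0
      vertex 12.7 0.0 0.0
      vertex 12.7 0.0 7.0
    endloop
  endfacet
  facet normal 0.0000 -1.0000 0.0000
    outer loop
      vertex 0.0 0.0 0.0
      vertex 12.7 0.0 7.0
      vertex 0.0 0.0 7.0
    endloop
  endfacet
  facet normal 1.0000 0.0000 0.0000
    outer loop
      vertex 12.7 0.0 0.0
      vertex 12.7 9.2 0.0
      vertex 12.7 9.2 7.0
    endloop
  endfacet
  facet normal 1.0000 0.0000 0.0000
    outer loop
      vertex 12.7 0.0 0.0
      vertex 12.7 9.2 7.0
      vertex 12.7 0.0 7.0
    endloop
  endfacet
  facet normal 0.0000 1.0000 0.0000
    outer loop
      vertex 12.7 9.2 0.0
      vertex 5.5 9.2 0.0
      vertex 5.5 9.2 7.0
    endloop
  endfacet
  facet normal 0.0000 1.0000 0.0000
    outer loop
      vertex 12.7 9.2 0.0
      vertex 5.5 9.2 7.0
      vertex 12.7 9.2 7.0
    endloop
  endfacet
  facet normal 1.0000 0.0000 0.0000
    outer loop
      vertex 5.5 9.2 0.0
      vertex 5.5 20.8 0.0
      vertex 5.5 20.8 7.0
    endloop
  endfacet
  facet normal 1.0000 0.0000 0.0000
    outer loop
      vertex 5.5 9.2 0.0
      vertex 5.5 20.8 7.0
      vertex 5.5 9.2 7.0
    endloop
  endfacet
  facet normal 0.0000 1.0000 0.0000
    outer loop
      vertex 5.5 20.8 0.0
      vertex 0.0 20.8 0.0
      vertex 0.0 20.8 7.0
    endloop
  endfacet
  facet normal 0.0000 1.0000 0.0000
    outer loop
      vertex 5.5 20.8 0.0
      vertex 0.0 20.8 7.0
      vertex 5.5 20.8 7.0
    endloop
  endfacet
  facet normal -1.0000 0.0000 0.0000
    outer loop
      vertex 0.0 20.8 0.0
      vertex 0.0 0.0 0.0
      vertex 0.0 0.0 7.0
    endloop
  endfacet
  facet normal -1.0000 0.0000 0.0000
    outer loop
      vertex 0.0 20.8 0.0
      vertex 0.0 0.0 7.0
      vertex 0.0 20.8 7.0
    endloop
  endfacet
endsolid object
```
; perimeter-only toolpath
G21 ; units = mm
G90 ; absolute positioning
G28 ; home
; layer 1
G0 Z1.0
G0 X0.0 Y0.0
G1 X12.7 Y0.0
G1 X12.7 Y9.2
G1 X5.5 Y9.2
G1 X5.5 Y20.8
G1 X0.0 Y20.8
G1 X0.0 Y0.0
; layer 2
G0 Z2.0
G0 X0.0 Y0.0
G1 X12.7 Y0.0
G1 X12.7 Y9.2
G1 X5.5 Y9.2
G1 X5.5 Y20.8
G1 X0.0 Y20.8
G1 X0.0 Y0.0
; layer 3
G0 Z3.0
G0 X0.0 Y0.0
G1 X12.7 Y0.0
G1 X12.7 Y9.2
G1 X5.5 Y9.2
G1 X5.5 Y20.8
G1 X0.0 Y20.8
G1 X0.0 Y0.0
; layer 4
G0 Z4.0
G0 X0.0 Y0.0
G1 X12.7 Y0.0
G1 X12.7 Y9.2
G1 X5.5 Y9.2
G1 X5.5 Y20.8
G1 X0.0 Y20.8
G1 X0.0 Y0.0
; layer 5
G0 Z5.0
G0 X0.0 Y0.0
G1 X12.7 Y0.0
G1 X12.7 Y9.2
G1 X5.5 Y9.2
G1 X5.5 Y20.8
G1 X0.0 Y20.8
G1 X0.0 Y0.0
; layer 6
G0 Z6.0
G0 X0.0 Y0.0
G1 X12.7 Y0.0
G1 X12.7 Y9.2
G1 X5.5 Y9.2
G1 X5.5 Y20.8
G1 X0.0 Y20.8
G1 X0.0 Y0.0
; layer 7
G0 Z7.0
G0 X0.0 Y0.0
G1 X12.7 Y0.0
G1 X12.7 Y9.2
G1 X5.5 Y9.2
G1 X5.5 Y20.8
G1 X0.0 Y20.8
G1 X0.0 Y0.0
M2 ; end

The solid is an L-shaped prism: outer 12.7 × 20.8 mm, arm thicknesses ≈ 9.2 mm (horizontal) and 5.5 mm (vertical), extruded 7 mm in z. Slicing at Δz = 1.0 mm — 7 equal slices spanning the solid's height, so layer i sits at z = i·h/7 — gives 7 non-empty perimeters. Each is a 6-segment closed polygon; G0 lifts to the layer z and rapids to the start vertex, then G1 traces the edges.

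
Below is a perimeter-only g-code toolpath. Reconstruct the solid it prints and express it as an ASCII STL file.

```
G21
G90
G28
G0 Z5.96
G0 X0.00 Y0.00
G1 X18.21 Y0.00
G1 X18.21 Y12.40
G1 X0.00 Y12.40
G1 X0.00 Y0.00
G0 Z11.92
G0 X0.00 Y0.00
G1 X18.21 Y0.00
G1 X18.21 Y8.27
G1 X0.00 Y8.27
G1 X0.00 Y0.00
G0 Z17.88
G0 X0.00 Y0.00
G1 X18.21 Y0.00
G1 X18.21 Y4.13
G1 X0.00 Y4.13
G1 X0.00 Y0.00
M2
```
solid part
  facet normal 0.0000 0.0000 -1.0000
    outer loop
      vertex 18.21 16.54 0.00
      vertex 18.21 0.00 0.00
      vertex 0.00 0.00 0.00
    endloop
  endfacet
  facet normal 0.0000 0.0000 -1.0000
    outer loop
      vertex 0.00 16.54 0.00
      vertex 18.21 16.54 0.00
      vertex 0.00 0.00 0.00
    endloop
  endfacet
  facet normal 0.0000 -1.0000 0.0000
    outer loop
      vertex 0.00 0.00 0.00
      vertex 18.21 0.00 0.00
      vertex 18.21 0.00 23.84
    endloop
  endfacet
  facet normal 0.0000 -1.0000 0.0000
    outer loop
      vertex 0.00 0.00 0.00
      vertex 18.21 0.00 23.84
      vertex 0.00 0.00 23.84
    endloop
  endfacet
  facet normal 0.0000 0.8216 0.5700
    outer loop
      vertex 0.00 0.00 23.84
      vertex 18.21 0.00 23.84
      vertex 18.21 16.54 0.00
    endloop
  endfacet
  facet normal 0.0000 0.8216 0.5700
    outer loop
      vertex 0.00 0.00 23.84
      vertex 18.21 16.54 0.00
      vertex 0.00 16.54 0.00
    endloop
  endfacet
  facet normal -1.0000 0.0000 0.0000
    outer loop
      vertex 0.00 0.00 23.84
      vertex 0.00 16.54 0.00
      vertex 0.00 0.00 0.00
    endloop
  endfacet
  facet normal 1.0000 0.0000 0.0000
    outer loop
      vertex 18.21 0.00 0.00
      vertex 18.21 16.54 0.00
      vertex 18.21 0.00 23.84
    endloop
  endfacet
endsolid part

The G0 Z moves step by Δz≈5.96 mm. The G1 loops shrink linearly with z, so the solid tapers from its base footprint up to z≈23.8. Closing with a flat bottom cap and the tapered top and triangulating gives 8 facets — a wedge (ramp): 18.2 × 16.5 mm base, rising to 23.8 mm along the y=0 edge and sloping linearly to z=0 at y=16.5.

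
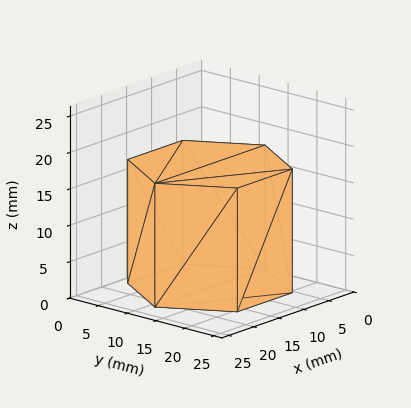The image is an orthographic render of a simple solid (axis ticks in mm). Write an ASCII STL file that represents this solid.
Reading the render: the shape is a regular 6-sided prism (a cylinder approximated with 6 flat sides), circumscribed radius ≈ 11 mm, height ≈ 17 mm (dimensions read to the nearest mm from the axis ticks). For the STL, each face is triangulated and given an outward normal.

solid part
  facet normal 0.0000 0.0000 -1.0000
    outer loop
      vertex 5.5 20.5 0.0
      vertex 16.5 20.5 0.0
      vertex 22.0 11.0 0.0
    endloop
  endfacet
  facet normal 0.0000 0.0000 -1.0000
    outer loop
      vertex 0.0 11.0 0.0
      vertex 5.5 20.5 0.0
      vertex 22.0 11.0 0.0
    endloop
  endfacet
  facet normal 0.0000 0.0000 -1.0000
    outer loop
      vertex 5.5 1.5 0.0
      vertex 0.0 11.0 0.0
      vertex 22.0 11.0 0.0
    endloop
  endfacet
  facet normal 0.0000 0.0000 -1.0000
    outer loop
      vertex 16.5 1.5 0.0
      vertex 5.5 1.5 0.0
      vertex 22.0 11.0 0.0
    endloop
  endfacet
  facet normal 0.0000 0.0000 1.0000
    outer loop
      vertex 22.0 11.0 17.0
      vertex 16.5 20.5 17.0
      vertex 5.5 20.5 17.0
    endloop
  endfacet
  facet normal 0.0000 0.0000 1.0000
    outer loop
      vertex 22.0 11.0 17.0
      vertex 5.5 20.5 17.0
      vertex 0.0 11.0 17.0
    endloop
  endfacet
  facet normal 0.0000 0.0000 1.0000
    outer loop
      vertex 22.0 11.0 17.0
      vertex 0.0 11.0 17.0
      vertex 5.5 1.5 17.0
    endloop
  endfacet
  facet normal 0.0000 0.0000 1.0000
    outer loop
      vertex 22.0 11.0 17.0
      vertex 5.5 1.5 17.0
      vertex 16.5 1.5 17.0
    endloop
  endfacet
  facet normal 0.8654 0.5010 0.0000
    outer loop
      vertex 22.0 11.0 0.0
      vertex 16.5 20.5 0.0
      vertex 16.5 20.5 17.0
    endloop
  endfacet
  facet normal 0.8654 0.5010 0.0000
    outer loop
      vertex 22.0 11.0 0.0
      vertex 16.5 20.5 17.0
      vertex 22.0 11.0 17.0
    endloop
  endfacet
  facet normal 0.0000 1.0000 0.0000
    outer loop
      vertex 16.5 20.5 0.0
      vertex 5.5 20.5 0.0
      vertex 5.5 20.5 17.0
    endloop
  endfacet
  facet normal 0.0000 1.0000 0.0000
    outer loop
      vertex 16.5 20.5 0.0
      vertex 5.5 20.5 17.0
      vertex 16.5 20.5 17.0
    endloop
  endfacet
  facet normal -0.8654 0.5010 0.0000
    outer loop
      vertex 5.5 20.5 0.0
      vertex 0.0 11.0 0.0
      vertex 0.0 11.0 17.0
    endloop
  endfacet
  facet normal -0.8654 0.5010 0.0000
    outer loop
      vertex 5.5 20.5 0.0
      vertex 0.0 11.0 17.0
      vertex 5.5 20.5 17.0
    endloop
  endfacet
  facet normal -0.8654 -0.5010 0.0000
    outer loop
      vertex 0.0 11.0 0.0
      vertex 5.5 1.5 0.0
      vertex 5.5 1.5 17.0
    endloop
  endfacet
  facet normal -0.8654 -0.5010 0.0000
    outer loop
      vertex 0.0 11.0 0.0
      vertex 5.5 1.5 17.0
      vertex 0.0 11.0 17.0
    endloop
  endfacet
  facet normal 0.0000 -1.0000 0.0000
    outer loop
      vertex 5.5 1.5 0.0
      vertex 16.5 1.5 0.0
      vertex 16.5 1.5 17.0
    endloop
  endfacet
  facet normal 0.0000 -1.0000 0.0000
    outer loop
      vertex 5.5 1.5 0.0
      vertex 16.5 1.5 17.0
      vertex 5.5 1.5 17.0
    endloop
  endfacet
  facet normal 0.8654 -0.5010 0.0000
    outer loop
      vertex 16.5 1.5 0.0
      vertex 22.0 11.0 0.0
      vertex 22.0 11.0 17.0
    endloop
  endfacet
  facet normal 0.8654 -0.5010 0.0000
    outer loop
      vertex 16.5 1.5 0.0
      vertex 22.0 11.0 17.0
      vertex 16.5 1.5 17.0
    endloop
  endfacet
endsolid part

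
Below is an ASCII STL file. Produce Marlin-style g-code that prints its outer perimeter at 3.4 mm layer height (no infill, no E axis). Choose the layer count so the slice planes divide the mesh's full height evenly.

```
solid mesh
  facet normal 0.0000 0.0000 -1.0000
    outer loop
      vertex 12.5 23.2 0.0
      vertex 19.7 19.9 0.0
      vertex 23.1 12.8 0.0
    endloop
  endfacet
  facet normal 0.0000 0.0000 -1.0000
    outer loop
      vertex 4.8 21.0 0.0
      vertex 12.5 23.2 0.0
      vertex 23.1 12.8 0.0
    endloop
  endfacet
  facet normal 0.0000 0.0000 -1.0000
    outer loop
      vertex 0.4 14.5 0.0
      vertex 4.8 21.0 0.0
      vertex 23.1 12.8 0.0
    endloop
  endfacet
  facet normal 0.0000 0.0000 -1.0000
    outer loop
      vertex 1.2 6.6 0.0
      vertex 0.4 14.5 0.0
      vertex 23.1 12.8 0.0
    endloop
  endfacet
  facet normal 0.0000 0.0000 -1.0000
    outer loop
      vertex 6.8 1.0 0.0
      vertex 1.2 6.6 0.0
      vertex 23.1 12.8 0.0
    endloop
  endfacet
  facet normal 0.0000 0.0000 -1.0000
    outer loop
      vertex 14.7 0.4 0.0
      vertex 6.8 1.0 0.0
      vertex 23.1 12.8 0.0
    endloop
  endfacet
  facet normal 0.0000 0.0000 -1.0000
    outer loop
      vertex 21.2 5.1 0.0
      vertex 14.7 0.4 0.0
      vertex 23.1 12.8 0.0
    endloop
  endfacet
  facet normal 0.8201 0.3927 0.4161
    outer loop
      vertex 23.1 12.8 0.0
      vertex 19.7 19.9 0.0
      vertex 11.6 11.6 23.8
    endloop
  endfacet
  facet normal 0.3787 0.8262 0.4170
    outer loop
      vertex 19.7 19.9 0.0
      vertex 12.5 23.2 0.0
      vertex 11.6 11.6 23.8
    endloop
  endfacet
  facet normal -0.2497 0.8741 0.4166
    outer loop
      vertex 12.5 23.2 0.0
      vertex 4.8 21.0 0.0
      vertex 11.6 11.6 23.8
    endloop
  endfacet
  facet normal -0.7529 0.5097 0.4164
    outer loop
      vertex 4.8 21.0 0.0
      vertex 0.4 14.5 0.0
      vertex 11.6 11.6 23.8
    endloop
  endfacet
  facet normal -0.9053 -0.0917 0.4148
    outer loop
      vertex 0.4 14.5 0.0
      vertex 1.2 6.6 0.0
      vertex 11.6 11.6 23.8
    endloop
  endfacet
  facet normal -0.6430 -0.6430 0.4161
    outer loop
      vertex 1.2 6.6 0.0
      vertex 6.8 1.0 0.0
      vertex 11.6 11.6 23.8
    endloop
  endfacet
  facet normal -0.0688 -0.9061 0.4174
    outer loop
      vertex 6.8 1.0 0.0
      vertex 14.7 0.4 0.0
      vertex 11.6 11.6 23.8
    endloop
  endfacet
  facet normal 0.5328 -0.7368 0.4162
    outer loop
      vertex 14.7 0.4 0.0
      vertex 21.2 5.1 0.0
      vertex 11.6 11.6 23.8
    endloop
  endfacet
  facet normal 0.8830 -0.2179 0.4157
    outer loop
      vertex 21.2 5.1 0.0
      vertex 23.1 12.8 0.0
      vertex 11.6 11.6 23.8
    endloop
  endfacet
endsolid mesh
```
; perimeter-only toolpath
G21 ; units = mm
G90 ; absolute positioning
G28 ; home
; layer 1
G0 Z3.4
G0 X21.5 Y12.6
G1 X18.5 Y18.7
G1 X12.4 Y21.5
G1 X5.8 Y19.7
G1 X2.0 Y14.1
G1 X2.7 Y7.3
G1 X7.5 Y2.5
G1 X14.3 Y2.0
G1 X19.8 Y6.0
G1 X21.5 Y12.6
; layer 2
G0 Z6.8
G0 X19.8 Y12.5
G1 X17.4 Y17.5
G1 X12.2 Y19.9
G1 X6.7 Y18.3
G1 X3.6 Y13.7
G1 X4.2 Y8.0
G1 X8.2 Y4.0
G1 X13.8 Y3.6
G1 X18.5 Y7.0
G1 X19.8 Y12.5
; layer 3
G0 Z10.2
G0 X18.2 Y12.3
G1 X16.2 Y16.3
G1 X12.1 Y18.2
G1 X7.7 Y17.0
G1 X5.2 Y13.3
G1 X5.7 Y8.7
G1 X8.9 Y5.5
G1 X13.4 Y5.2
G1 X17.1 Y7.9
G1 X18.2 Y12.3
; layer 4
G0 Z13.6
G0 X16.5 Y12.1
G1 X15.1 Y15.2
G1 X12.0 Y16.6
G1 X8.7 Y15.6
G1 X6.8 Y12.8
G1 X7.1 Y9.5
G1 X9.5 Y7.1
G1 X12.9 Y6.8
G1 X15.7 Y8.8
G1 X16.5 Y12.1
; layer 5
G0 Z17.0
G0 X14.9 Y11.9
G1 X13.9 Y14.0
G1 X11.9 Y14.9
G1 X9.7 Y14.3
G1 X8.4 Y12.4
G1 X8.6 Y10.2
G1 X10.2 Y8.6
G1 X12.5 Y8.4
G1 X14.3 Y9.7
G1 X14.9 Y11.9
; layer 6
G0 Z20.4
G0 X13.2 Y11.8
G1 X12.8 Y12.8
G1 X11.7 Y13.3
G1 X10.6 Y12.9
G1 X10.0 Y12.0
G1 X10.1 Y10.9
G1 X10.9 Y10.1
G1 X12.0 Y10.0
G1 X13.0 Y10.7
G1 X13.2 Y11.8
M2 ; end

The solid is a regular 9-sided pyramid, base circumscribed radius ≈ 11.6 mm, apex at z ≈ 23.8 mm. Slicing at Δz = 3.4 mm — 7 equal slices spanning the solid's height, so layer i sits at z = i·h/7 — gives 6 non-empty perimeters. Each is a 9-segment closed polygon; G0 lifts to the layer z and rapids to the start vertex, then G1 traces the edges. The cross-section shrinks linearly with z (the slice at the apex is degenerate and omitted).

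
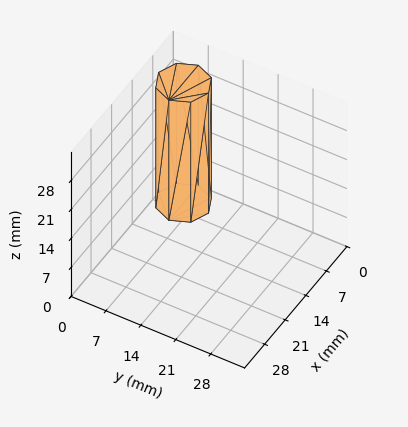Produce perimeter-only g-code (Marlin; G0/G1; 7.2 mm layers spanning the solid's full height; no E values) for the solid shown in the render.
Reading the render: the shape is a regular 8-sided prism (a cylinder approximated with 8 flat sides), circumscribed radius ≈ 5 mm, height ≈ 29 mm (dimensions read to the nearest mm from the axis ticks). For the g-code, the solid's height is divided into equal slices at the stated Δz and each level perimeter traced with G1 moves after a G0 lift.

; perimeter-only toolpath
G21 ; units = mm
G90 ; absolute positioning
G28 ; home
; layer 1
G0 Z7.2
G0 X10.0 Y5.0
G1 X8.5 Y8.5
G1 X5.0 Y10.0
G1 X1.5 Y8.5
G1 X0.0 Y5.0
G1 X1.5 Y1.5
G1 X5.0 Y0.0
G1 X8.5 Y1.5
G1 X10.0 Y5.0
; layer 2
G0 Z14.5
G0 X10.0 Y5.0
G1 X8.5 Y8.5
G1 X5.0 Y10.0
G1 X1.5 Y8.5
G1 X0.0 Y5.0
G1 X1.5 Y1.5
G1 X5.0 Y0.0
G1 X8.5 Y1.5
G1 X10.0 Y5.0
; layer 3
G0 Z21.8
G0 X10.0 Y5.0
G1 X8.5 Y8.5
G1 X5.0 Y10.0
G1 X1.5 Y8.5
G1 X0.0 Y5.0
G1 X1.5 Y1.5
G1 X5.0 Y0.0
G1 X8.5 Y1.5
G1 X10.0 Y5.0
; layer 4
G0 Z29.0
G0 X10.0 Y5.0
G1 X8.5 Y8.5
G1 X5.0 Y10.0
G1 X1.5 Y8.5
G1 X0.0 Y5.0
G1 X1.5 Y1.5
G1 X5.0 Y0.0
G1 X8.5 Y1.5
G1 X10.0 Y5.0
M2 ; end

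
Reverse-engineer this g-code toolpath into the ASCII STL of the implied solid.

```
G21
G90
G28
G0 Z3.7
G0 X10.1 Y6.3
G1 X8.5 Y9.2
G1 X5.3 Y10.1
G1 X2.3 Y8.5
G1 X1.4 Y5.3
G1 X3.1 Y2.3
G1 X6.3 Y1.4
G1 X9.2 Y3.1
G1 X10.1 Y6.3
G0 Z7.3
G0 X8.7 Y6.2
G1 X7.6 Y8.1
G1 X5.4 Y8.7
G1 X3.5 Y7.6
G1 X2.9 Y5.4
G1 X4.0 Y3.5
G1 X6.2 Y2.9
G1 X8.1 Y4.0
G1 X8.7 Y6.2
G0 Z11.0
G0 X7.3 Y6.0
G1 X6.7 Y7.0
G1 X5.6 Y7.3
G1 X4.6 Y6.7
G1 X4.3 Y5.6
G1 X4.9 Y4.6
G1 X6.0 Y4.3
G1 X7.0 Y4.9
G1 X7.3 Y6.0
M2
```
solid part
  facet normal 0.0000 0.0000 -1.0000
    outer loop
      vertex 5.1 11.6 0.0
      vertex 9.4 10.4 0.0
      vertex 11.6 6.5 0.0
    endloop
  endfacet
  facet normal 0.0000 0.0000 -1.0000
    outer loop
      vertex 1.2 9.4 0.0
      vertex 5.1 11.6 0.0
      vertex 11.6 6.5 0.0
    endloop
  endfacet
  facet normal 0.0000 0.0000 -1.0000
    outer loop
      vertex 0.0 5.1 0.0
      vertex 1.2 9.4 0.0
      vertex 11.6 6.5 0.0
    endloop
  endfacet
  facet normal 0.0000 0.0000 -1.0000
    outer loop
      vertex 2.2 1.2 0.0
      vertex 0.0 5.1 0.0
      vertex 11.6 6.5 0.0
    endloop
  endfacet
  facet normal 0.0000 0.0000 -1.0000
    outer loop
      vertex 6.5 0.0 0.0
      vertex 2.2 1.2 0.0
      vertex 11.6 6.5 0.0
    endloop
  endfacet
  facet normal 0.0000 0.0000 -1.0000
    outer loop
      vertex 10.4 2.2 0.0
      vertex 6.5 0.0 0.0
      vertex 11.6 6.5 0.0
    endloop
  endfacet
  facet normal 0.8176 0.4612 0.3446
    outer loop
      vertex 11.6 6.5 0.0
      vertex 9.4 10.4 0.0
      vertex 5.8 5.8 14.7
    endloop
  endfacet
  facet normal 0.2523 0.9042 0.3447
    outer loop
      vertex 9.4 10.4 0.0
      vertex 5.1 11.6 0.0
      vertex 5.8 5.8 14.7
    endloop
  endfacet
  facet normal -0.4612 0.8176 0.3446
    outer loop
      vertex 5.1 11.6 0.0
      vertex 1.2 9.4 0.0
      vertex 5.8 5.8 14.7
    endloop
  endfacet
  facet normal -0.9042 0.2523 0.3447
    outer loop
      vertex 1.2 9.4 0.0
      vertex 0.0 5.1 0.0
      vertex 5.8 5.8 14.7
    endloop
  endfacet
  facet normal -0.8176 -0.4612 0.3446
    outer loop
      vertex 0.0 5.1 0.0
      vertex 2.2 1.2 0.0
      vertex 5.8 5.8 14.7
    endloop
  endfacet
  facet normal -0.2523 -0.9042 0.3447
    outer loop
      vertex 2.2 1.2 0.0
      vertex 6.5 0.0 0.0
      vertex 5.8 5.8 14.7
    endloop
  endfacet
  facet normal 0.4612 -0.8176 0.3446
    outer loop
      vertex 6.5 0.0 0.0
      vertex 10.4 2.2 0.0
      vertex 5.8 5.8 14.7
    endloop
  endfacet
  facet normal 0.9042 -0.2523 0.3447
    outer loop
      vertex 10.4 2.2 0.0
      vertex 11.6 6.5 0.0
      vertex 5.8 5.8 14.7
    endloop
  endfacet
endsolid part

The G0 Z moves step by Δz≈3.7 mm. The G1 loops shrink linearly with z, so the solid tapers from its base footprint up to z≈14.7. Closing with a flat bottom cap and the tapered top and triangulating gives 14 facets — a regular 8-sided pyramid, base circumscribed radius ≈ 5.8 mm, apex at z ≈ 14.7 mm.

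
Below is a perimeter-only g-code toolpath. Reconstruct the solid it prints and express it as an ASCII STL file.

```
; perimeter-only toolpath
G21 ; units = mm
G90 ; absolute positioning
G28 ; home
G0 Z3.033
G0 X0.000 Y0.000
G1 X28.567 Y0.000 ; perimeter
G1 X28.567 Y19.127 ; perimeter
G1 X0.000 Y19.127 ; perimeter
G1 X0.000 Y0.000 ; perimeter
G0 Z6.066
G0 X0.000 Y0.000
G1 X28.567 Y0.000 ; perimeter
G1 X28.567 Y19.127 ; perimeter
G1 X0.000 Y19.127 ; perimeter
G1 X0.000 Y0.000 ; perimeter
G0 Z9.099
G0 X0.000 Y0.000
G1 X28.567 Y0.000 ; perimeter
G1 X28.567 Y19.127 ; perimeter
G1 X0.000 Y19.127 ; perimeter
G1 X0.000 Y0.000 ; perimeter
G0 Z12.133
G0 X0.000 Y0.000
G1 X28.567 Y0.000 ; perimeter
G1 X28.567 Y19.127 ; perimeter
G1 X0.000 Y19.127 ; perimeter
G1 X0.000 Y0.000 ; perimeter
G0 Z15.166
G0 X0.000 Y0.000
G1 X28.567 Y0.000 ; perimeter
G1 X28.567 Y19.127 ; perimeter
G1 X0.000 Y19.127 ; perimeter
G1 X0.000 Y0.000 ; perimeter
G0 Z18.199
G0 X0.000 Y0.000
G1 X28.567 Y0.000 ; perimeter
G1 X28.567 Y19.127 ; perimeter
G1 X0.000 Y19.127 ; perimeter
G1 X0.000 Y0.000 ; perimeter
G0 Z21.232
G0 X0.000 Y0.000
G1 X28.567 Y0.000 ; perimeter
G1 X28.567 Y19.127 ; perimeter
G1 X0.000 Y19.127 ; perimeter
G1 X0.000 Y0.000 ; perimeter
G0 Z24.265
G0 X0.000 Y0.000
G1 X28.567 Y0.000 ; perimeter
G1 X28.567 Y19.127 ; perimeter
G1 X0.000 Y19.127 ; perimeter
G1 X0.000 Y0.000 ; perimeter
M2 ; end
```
solid part
  facet normal 0.0000 0.0000 -1.0000
    outer loop
      vertex 28.567 19.127 0.000
      vertex 28.567 0.000 0.000
      vertex 0.000 0.000 0.000
    endloop
  endfacet
  facet normal 0.0000 0.0000 -1.0000
    outer loop
      vertex 0.000 19.127 0.000
      vertex 28.567 19.127 0.000
      vertex 0.000 0.000 0.000
    endloop
  endfacet
  facet normal 0.0000 0.0000 1.0000
    outer loop
      vertex 0.000 0.000 24.265
      vertex 28.567 0.000 24.265
      vertex 28.567 19.127 24.265
    endloop
  endfacet
  facet normal 0.0000 0.0000 1.0000
    outer loop
      vertex 0.000 0.000 24.265
      vertex 28.567 19.127 24.265
      vertex 0.000 19.127 24.265
    endloop
  endfacet
  facet normal 0.0000 -1.0000 0.0000
    outer loop
      vertex 0.000 0.000 0.000
      vertex 28.567 0.000 0.000
      vertex 28.567 0.000 24.265
    endloop
  endfacet
  facet normal 0.0000 -1.0000 0.0000
    outer loop
      vertex 0.000 0.000 0.000
      vertex 28.567 0.000 24.265
      vertex 0.000 0.000 24.265
    endloop
  endfacet
  facet normal 0.0000 1.0000 0.0000
    outer loop
      vertex 28.567 19.127 24.265
      vertex 28.567 19.127 0.000
      vertex 0.000 19.127 0.000
    endloop
  endfacet
  facet normal 0.0000 1.0000 0.0000
    outer loop
      vertex 0.000 19.127 24.265
      vertex 28.567 19.127 24.265
      vertex 0.000 19.127 0.000
    endloop
  endfacet
  facet normal -1.0000 0.0000 0.0000
    outer loop
      vertex 0.000 19.127 24.265
      vertex 0.000 19.127 0.000
      vertex 0.000 0.000 0.000
    endloop
  endfacet
  facet normal -1.0000 0.0000 0.0000
    outer loop
      vertex 0.000 0.000 24.265
      vertex 0.000 19.127 24.265
      vertex 0.000 0.000 0.000
    endloop
  endfacet
  facet normal 1.0000 0.0000 0.0000
    outer loop
      vertex 28.567 0.000 0.000
      vertex 28.567 19.127 0.000
      vertex 28.567 19.127 24.265
    endloop
  endfacet
  facet normal 1.0000 0.0000 0.0000
    outer loop
      vertex 28.567 0.000 0.000
      vertex 28.567 19.127 24.265
      vertex 28.567 0.000 24.265
    endloop
  endfacet
endsolid part

The G0 Z moves step by Δz≈3.033 mm. Every layer's G1 loop is the same polygon, so the solid is a straight extrusion of it from z=0 to z≈24.3. Closing with flat bottom and top caps and triangulating gives 12 facets — a rectangular box, roughly 28.6 × 19.1 mm footprint and 24.3 mm tall.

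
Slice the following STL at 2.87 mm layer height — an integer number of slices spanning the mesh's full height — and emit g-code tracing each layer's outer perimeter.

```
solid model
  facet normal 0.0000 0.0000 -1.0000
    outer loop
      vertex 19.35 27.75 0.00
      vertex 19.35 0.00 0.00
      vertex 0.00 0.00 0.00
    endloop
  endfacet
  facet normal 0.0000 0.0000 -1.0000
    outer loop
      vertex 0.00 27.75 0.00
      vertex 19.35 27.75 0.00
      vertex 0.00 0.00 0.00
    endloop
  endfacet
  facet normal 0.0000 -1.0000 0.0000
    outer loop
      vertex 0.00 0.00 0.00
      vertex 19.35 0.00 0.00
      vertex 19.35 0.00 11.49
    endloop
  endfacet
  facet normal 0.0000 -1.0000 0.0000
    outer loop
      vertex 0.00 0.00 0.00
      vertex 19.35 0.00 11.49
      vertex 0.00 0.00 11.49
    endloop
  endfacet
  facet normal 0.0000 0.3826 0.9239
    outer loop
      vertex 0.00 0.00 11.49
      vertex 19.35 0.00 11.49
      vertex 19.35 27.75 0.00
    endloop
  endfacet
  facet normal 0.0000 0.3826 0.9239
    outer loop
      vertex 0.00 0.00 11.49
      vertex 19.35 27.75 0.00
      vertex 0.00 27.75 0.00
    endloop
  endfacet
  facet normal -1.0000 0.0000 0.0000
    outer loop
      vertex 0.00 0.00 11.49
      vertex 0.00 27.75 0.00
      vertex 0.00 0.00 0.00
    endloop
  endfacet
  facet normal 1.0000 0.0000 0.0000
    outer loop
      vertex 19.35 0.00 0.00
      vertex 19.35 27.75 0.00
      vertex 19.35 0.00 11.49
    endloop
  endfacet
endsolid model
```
; perimeter-only toolpath
G21 ; units = mm
G90 ; absolute positioning
G28 ; home
; layer 1
G0 Z2.87
G0 X0.00 Y0.00
G1 X19.35 Y0.00
G1 X19.35 Y20.81
G1 X0.00 Y20.81
G1 X0.00 Y0.00
; layer 2
G0 Z5.75
G0 X0.00 Y0.00
G1 X19.35 Y0.00
G1 X19.35 Y13.88
G1 X0.00 Y13.88
G1 X0.00 Y0.00
; layer 3
G0 Z8.62
G0 X0.00 Y0.00
G1 X19.35 Y0.00
G1 X19.35 Y6.94
G1 X0.00 Y6.94
G1 X0.00 Y0.00
M2 ; end

The solid is a wedge (ramp): 19.4 × 27.8 mm base, rising to 11.5 mm along the y=0 edge and sloping linearly to z=0 at y=27.8. Slicing at Δz = 2.87 mm — 4 equal slices spanning the solid's height, so layer i sits at z = i·h/4 — gives 3 non-empty perimeters. Each is a 4-segment closed polygon; G0 lifts to the layer z and rapids to the start vertex, then G1 traces the edges. The cross-section shrinks linearly with z (the slice at the apex is degenerate and omitted).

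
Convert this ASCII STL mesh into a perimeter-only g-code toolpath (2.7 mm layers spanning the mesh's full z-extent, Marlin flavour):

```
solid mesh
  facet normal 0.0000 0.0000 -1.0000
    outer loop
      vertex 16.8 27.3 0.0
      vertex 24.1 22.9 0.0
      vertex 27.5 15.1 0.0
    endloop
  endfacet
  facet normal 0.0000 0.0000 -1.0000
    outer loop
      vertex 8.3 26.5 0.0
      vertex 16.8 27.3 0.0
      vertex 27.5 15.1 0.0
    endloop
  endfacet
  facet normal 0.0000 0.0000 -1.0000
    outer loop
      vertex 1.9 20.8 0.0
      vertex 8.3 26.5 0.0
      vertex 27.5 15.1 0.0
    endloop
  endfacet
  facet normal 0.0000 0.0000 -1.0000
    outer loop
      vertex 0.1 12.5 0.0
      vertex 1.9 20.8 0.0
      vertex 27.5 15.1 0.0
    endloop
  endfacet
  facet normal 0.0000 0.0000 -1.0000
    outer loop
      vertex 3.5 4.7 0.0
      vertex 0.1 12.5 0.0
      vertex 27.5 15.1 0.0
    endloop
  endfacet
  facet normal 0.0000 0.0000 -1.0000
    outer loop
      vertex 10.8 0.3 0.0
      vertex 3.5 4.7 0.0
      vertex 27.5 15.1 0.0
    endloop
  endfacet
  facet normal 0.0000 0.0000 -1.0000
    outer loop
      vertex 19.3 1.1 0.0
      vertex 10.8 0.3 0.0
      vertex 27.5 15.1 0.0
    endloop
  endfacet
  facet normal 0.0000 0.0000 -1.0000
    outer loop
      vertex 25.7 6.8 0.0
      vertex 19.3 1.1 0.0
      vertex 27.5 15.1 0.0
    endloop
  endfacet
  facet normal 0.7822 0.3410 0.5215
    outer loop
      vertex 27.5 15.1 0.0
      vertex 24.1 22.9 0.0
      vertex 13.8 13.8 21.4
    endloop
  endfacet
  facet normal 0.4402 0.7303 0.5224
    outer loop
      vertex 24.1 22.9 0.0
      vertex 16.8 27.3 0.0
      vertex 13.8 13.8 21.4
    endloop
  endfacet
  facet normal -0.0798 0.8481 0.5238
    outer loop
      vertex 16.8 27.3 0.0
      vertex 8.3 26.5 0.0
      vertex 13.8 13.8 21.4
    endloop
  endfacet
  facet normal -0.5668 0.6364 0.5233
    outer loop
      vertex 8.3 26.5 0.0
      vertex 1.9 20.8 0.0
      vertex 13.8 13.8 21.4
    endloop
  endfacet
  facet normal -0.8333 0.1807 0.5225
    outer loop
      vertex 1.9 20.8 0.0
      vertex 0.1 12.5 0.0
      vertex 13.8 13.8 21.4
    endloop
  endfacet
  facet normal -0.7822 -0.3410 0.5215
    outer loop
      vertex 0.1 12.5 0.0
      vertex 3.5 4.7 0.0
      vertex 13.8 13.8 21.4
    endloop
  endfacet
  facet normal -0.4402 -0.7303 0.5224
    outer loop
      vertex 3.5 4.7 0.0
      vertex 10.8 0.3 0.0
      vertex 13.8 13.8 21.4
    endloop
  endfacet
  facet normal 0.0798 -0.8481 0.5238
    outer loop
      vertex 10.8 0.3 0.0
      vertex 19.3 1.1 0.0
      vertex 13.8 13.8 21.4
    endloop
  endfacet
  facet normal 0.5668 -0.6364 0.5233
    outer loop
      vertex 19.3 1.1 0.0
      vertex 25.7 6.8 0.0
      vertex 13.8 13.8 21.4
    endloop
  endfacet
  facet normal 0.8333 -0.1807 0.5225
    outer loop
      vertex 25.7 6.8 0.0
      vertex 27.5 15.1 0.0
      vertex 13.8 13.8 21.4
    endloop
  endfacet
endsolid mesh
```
; perimeter-only toolpath
G21 ; units = mm
G90 ; absolute positioning
G28 ; home
; layer 1
G0 Z2.7
G0 X25.8 Y14.9
G1 X22.8 Y21.8
G1 X16.4 Y25.6
G1 X9.0 Y24.9
G1 X3.4 Y19.9
G1 X1.8 Y12.7
G1 X4.8 Y5.8
G1 X11.2 Y2.0
G1 X18.6 Y2.7
G1 X24.2 Y7.7
G1 X25.8 Y14.9
; layer 2
G0 Z5.3
G0 X24.1 Y14.8
G1 X21.5 Y20.6
G1 X16.1 Y23.9
G1 X9.7 Y23.3
G1 X4.9 Y19.1
G1 X3.5 Y12.8
G1 X6.1 Y7.0
G1 X11.6 Y3.7
G1 X17.9 Y4.3
G1 X22.7 Y8.6
G1 X24.1 Y14.8
; layer 3
G0 Z8.0
G0 X22.4 Y14.6
G1 X20.2 Y19.5
G1 X15.7 Y22.2
G1 X10.4 Y21.7
G1 X6.4 Y18.2
G1 X5.2 Y13.0
G1 X7.4 Y8.1
G1 X11.9 Y5.4
G1 X17.2 Y5.9
G1 X21.2 Y9.4
G1 X22.4 Y14.6
; layer 4
G0 Z10.7
G0 X20.6 Y14.4
G1 X19.0 Y18.4
G1 X15.3 Y20.6
G1 X11.1 Y20.1
G1 X7.9 Y17.3
G1 X7.0 Y13.2
G1 X8.7 Y9.2
G1 X12.3 Y7.1
G1 X16.6 Y7.5
G1 X19.8 Y10.3
G1 X20.6 Y14.4
; layer 5
G0 Z13.4
G0 X18.9 Y14.3
G1 X17.7 Y17.2
G1 X14.9 Y18.9
G1 X11.7 Y18.6
G1 X9.3 Y16.4
G1 X8.7 Y13.3
G1 X9.9 Y10.4
G1 X12.7 Y8.7
G1 X15.9 Y9.0
G1 X18.3 Y11.2
G1 X18.9 Y14.3
; layer 6
G0 Z16.0
G0 X17.2 Y14.1
G1 X16.4 Y16.1
G1 X14.6 Y17.2
G1 X12.4 Y17.0
G1 X10.8 Y15.6
G1 X10.4 Y13.5
G1 X11.2 Y11.5
G1 X13.1 Y10.4
G1 X15.2 Y10.6
G1 X16.8 Y12.1
G1 X17.2 Y14.1
; layer 7
G0 Z18.7
G0 X15.5 Y14.0
G1 X15.1 Y14.9
G1 X14.2 Y15.5
G1 X13.1 Y15.4
G1 X12.3 Y14.7
G1 X12.1 Y13.6
G1 X12.5 Y12.7
G1 X13.4 Y12.1
G1 X14.5 Y12.2
G1 X15.3 Y12.9
G1 X15.5 Y14.0
M2 ; end

The solid is a regular 10-sided pyramid, base circumscribed radius ≈ 13.8 mm, apex at z ≈ 21.4 mm. Slicing at Δz = 2.7 mm — 8 equal slices spanning the solid's height, so layer i sits at z = i·h/8 — gives 7 non-empty perimeters. Each is a 10-segment closed polygon; G0 lifts to the layer z and rapids to the start vertex, then G1 traces the edges. The cross-section shrinks linearly with z (the slice at the apex is degenerate and omitted).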